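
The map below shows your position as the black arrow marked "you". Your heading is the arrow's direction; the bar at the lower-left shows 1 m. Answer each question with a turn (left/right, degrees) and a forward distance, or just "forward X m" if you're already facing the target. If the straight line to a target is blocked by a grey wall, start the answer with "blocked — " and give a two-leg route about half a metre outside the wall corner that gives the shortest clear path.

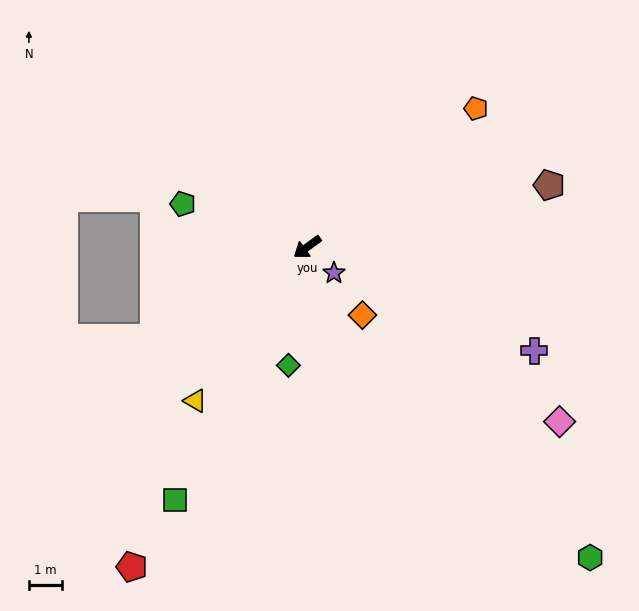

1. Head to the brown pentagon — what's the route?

turn left 158°, forward 7.6 m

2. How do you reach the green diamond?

turn left 45°, forward 3.7 m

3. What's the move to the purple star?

turn left 100°, forward 1.1 m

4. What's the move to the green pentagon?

turn right 55°, forward 4.0 m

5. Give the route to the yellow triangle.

turn left 18°, forward 5.8 m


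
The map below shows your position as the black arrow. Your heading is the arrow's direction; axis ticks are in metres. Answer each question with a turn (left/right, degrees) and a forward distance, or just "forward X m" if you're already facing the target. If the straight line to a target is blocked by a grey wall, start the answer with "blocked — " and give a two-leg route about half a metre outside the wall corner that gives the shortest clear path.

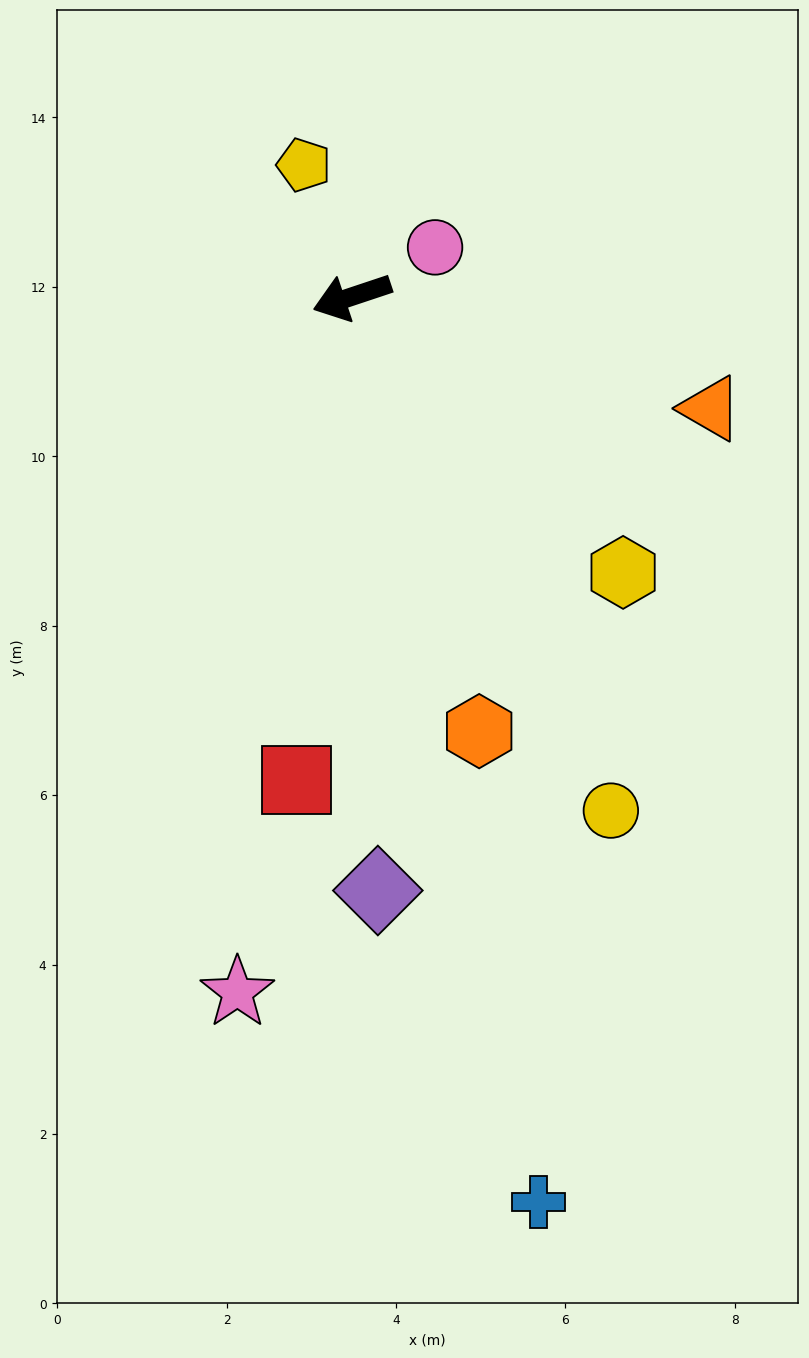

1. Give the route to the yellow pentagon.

turn right 88°, forward 1.7 m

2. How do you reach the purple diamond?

turn left 74°, forward 7.0 m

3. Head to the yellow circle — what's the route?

turn left 98°, forward 6.8 m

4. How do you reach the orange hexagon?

turn left 88°, forward 5.3 m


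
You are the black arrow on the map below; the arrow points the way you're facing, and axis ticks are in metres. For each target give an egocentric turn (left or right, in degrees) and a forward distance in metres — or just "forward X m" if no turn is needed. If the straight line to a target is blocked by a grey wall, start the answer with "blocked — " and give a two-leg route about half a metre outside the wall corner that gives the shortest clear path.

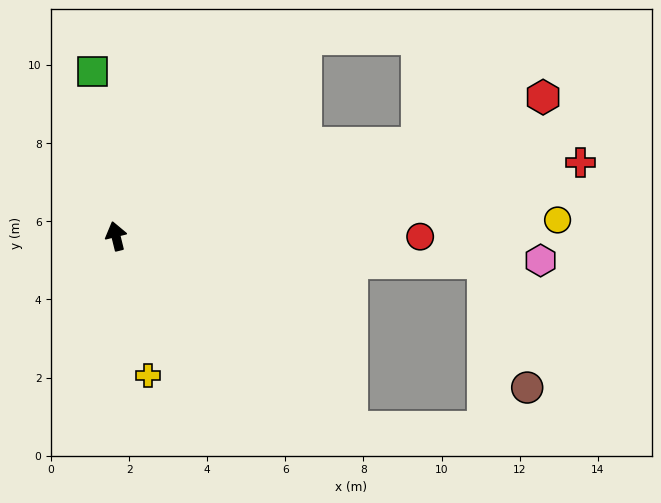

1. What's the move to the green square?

turn right 6°, forward 4.3 m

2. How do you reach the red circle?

turn right 104°, forward 7.8 m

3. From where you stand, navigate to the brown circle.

blocked — turn right 108°, forward 9.4 m, then turn right 66°, forward 3.4 m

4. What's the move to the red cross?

turn right 95°, forward 12.0 m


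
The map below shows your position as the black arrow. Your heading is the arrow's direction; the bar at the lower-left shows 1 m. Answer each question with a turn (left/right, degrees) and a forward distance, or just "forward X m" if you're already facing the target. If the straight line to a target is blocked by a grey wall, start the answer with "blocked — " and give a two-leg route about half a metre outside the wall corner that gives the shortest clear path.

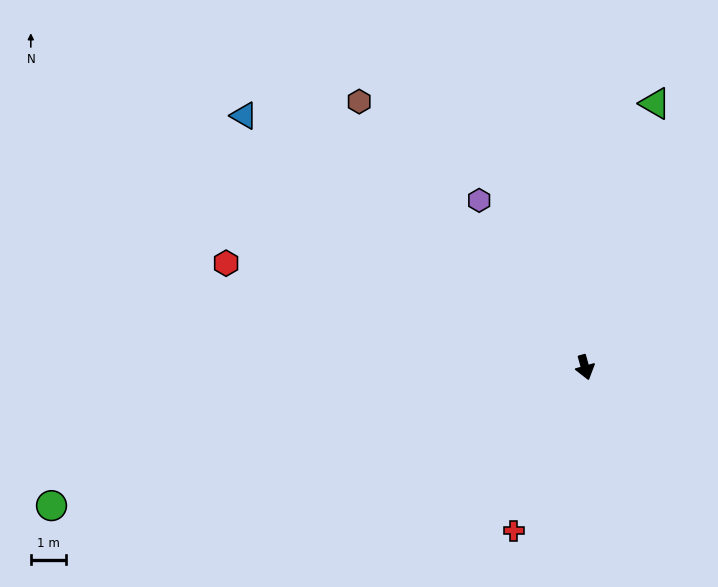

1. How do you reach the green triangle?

turn left 149°, forward 7.7 m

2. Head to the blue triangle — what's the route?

turn right 142°, forward 12.0 m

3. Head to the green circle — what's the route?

turn right 91°, forward 15.5 m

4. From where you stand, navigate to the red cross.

turn right 39°, forward 5.0 m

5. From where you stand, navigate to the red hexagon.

turn right 122°, forward 10.5 m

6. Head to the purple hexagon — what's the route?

turn right 163°, forward 5.6 m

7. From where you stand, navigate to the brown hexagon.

turn right 155°, forward 9.8 m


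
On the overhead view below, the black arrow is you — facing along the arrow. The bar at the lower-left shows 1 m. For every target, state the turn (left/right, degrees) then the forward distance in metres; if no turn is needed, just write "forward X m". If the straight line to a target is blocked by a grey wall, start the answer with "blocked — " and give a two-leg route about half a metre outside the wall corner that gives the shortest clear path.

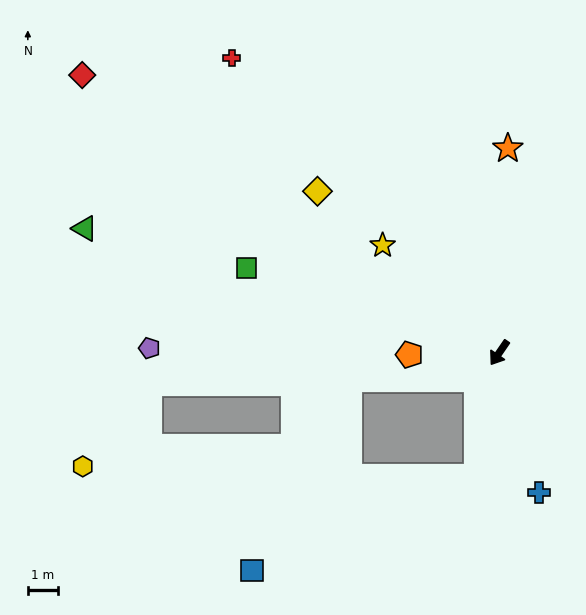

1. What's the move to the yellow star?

turn right 98°, forward 5.2 m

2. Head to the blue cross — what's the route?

turn left 50°, forward 4.8 m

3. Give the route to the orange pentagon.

turn right 54°, forward 2.9 m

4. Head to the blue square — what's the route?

blocked — turn left 24°, forward 4.1 m, then turn right 57°, forward 8.0 m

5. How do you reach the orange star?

turn right 148°, forward 6.7 m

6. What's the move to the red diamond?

turn right 89°, forward 16.5 m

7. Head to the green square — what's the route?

turn right 74°, forward 8.8 m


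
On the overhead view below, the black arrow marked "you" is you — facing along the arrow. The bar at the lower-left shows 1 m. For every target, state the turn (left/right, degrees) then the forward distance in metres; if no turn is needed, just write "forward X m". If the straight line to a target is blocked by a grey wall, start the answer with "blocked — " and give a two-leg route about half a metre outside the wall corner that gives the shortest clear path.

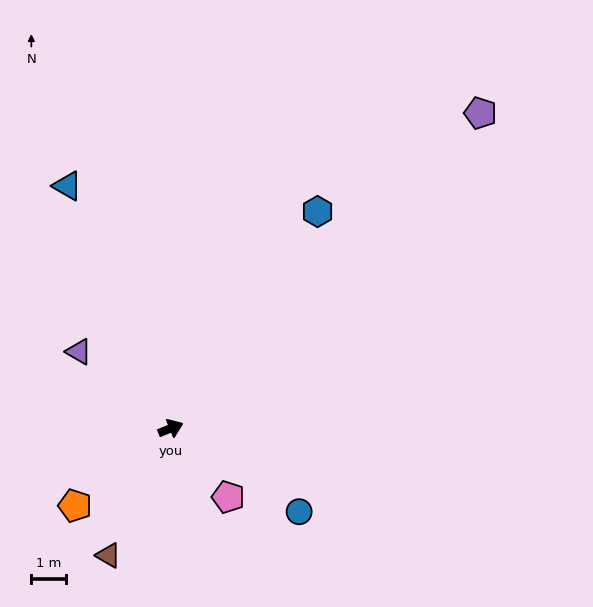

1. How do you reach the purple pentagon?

turn left 23°, forward 12.7 m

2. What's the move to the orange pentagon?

turn right 163°, forward 3.5 m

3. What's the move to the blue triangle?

turn left 91°, forward 7.6 m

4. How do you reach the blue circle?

turn right 55°, forward 4.4 m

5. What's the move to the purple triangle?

turn left 118°, forward 3.4 m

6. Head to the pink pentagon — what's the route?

turn right 72°, forward 2.6 m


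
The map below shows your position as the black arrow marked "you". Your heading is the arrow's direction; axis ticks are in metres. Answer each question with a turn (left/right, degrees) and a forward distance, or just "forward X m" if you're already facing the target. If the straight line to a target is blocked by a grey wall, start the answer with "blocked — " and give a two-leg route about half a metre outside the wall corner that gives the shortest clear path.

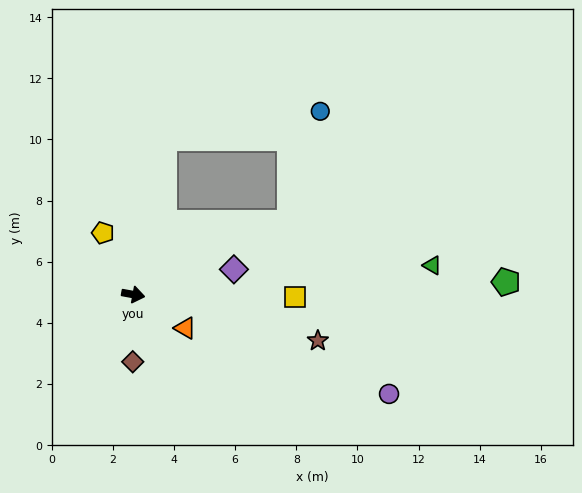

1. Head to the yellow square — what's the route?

turn left 10°, forward 5.3 m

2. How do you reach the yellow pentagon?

turn left 127°, forward 2.2 m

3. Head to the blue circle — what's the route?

blocked — turn left 89°, forward 5.2 m, then turn right 69°, forward 5.2 m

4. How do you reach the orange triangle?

turn right 22°, forward 2.0 m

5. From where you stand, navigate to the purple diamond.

turn left 24°, forward 3.4 m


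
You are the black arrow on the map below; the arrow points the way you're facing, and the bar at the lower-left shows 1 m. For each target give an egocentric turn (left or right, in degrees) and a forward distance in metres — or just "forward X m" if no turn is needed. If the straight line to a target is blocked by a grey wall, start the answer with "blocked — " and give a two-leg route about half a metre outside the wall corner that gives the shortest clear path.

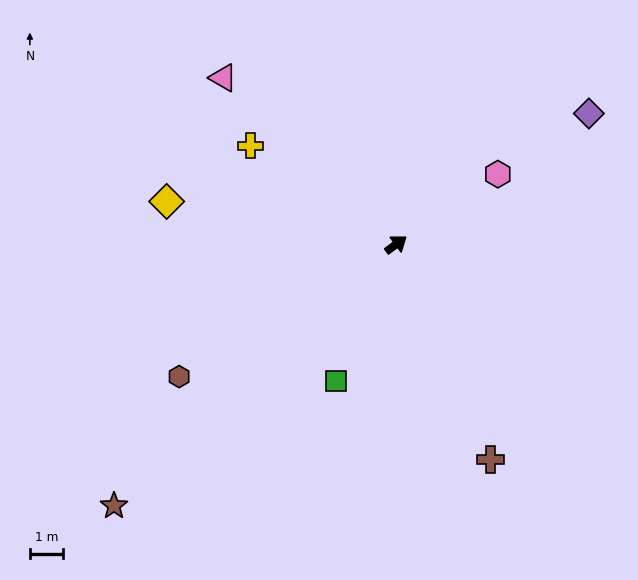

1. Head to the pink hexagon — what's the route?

forward 3.7 m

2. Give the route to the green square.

turn right 150°, forward 4.4 m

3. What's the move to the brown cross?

turn right 103°, forward 7.0 m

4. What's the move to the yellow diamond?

turn left 133°, forward 6.9 m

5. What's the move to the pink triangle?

turn left 100°, forward 7.1 m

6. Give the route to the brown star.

turn right 174°, forward 11.4 m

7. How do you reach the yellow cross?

turn left 109°, forward 5.2 m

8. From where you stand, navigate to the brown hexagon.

turn left 175°, forward 7.6 m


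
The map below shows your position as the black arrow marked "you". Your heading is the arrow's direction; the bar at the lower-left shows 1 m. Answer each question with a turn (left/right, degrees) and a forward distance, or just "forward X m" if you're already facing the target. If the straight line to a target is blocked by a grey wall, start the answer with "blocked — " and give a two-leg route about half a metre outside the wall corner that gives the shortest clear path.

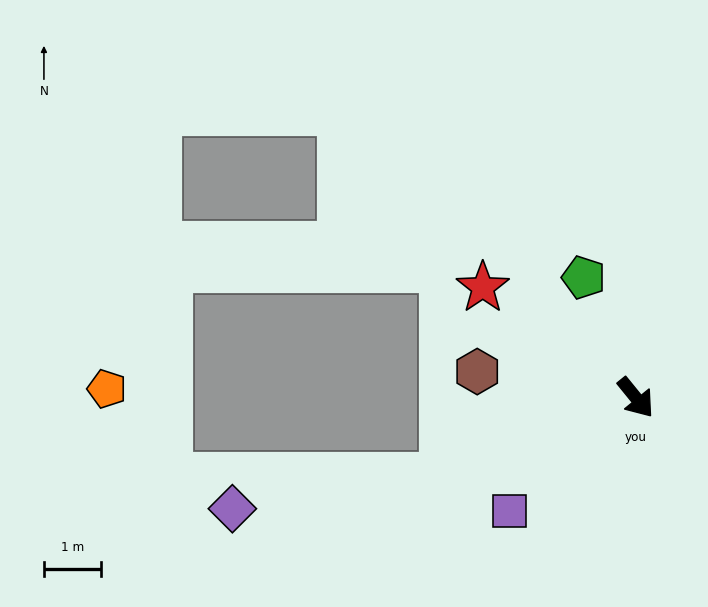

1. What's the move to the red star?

turn right 165°, forward 3.3 m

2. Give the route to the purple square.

turn right 87°, forward 3.0 m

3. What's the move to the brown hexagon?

turn right 138°, forward 2.8 m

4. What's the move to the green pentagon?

turn left 164°, forward 2.3 m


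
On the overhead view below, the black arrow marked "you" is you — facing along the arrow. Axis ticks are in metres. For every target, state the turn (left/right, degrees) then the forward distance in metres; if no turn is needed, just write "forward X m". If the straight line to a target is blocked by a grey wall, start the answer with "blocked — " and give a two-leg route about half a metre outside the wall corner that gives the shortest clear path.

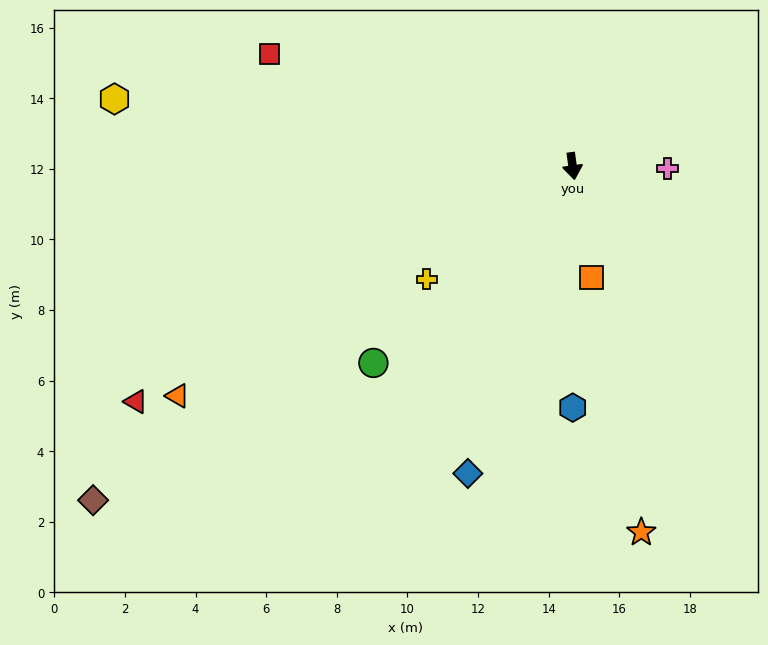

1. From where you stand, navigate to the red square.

turn right 118°, forward 9.2 m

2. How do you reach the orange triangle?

turn right 68°, forward 12.9 m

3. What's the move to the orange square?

forward 3.2 m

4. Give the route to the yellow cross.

turn right 60°, forward 5.2 m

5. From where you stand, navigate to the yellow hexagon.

turn right 106°, forward 13.1 m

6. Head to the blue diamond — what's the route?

turn right 27°, forward 9.2 m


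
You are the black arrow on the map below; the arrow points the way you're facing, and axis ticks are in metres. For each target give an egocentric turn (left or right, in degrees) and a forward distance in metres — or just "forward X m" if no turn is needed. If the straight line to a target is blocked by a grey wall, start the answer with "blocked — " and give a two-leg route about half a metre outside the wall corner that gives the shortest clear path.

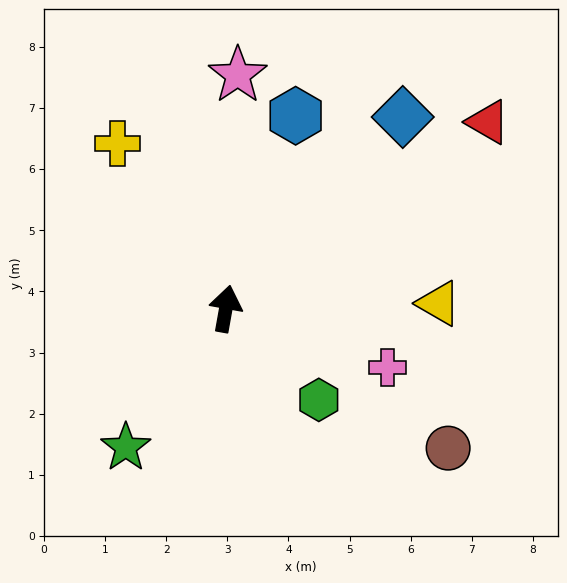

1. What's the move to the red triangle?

turn right 44°, forward 5.3 m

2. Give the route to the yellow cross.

turn left 43°, forward 3.2 m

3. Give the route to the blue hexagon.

turn right 10°, forward 3.4 m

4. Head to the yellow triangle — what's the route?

turn right 78°, forward 3.5 m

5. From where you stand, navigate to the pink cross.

turn right 100°, forward 2.8 m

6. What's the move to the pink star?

turn left 7°, forward 3.8 m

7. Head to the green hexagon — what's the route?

turn right 124°, forward 2.1 m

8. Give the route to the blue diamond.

turn right 33°, forward 4.3 m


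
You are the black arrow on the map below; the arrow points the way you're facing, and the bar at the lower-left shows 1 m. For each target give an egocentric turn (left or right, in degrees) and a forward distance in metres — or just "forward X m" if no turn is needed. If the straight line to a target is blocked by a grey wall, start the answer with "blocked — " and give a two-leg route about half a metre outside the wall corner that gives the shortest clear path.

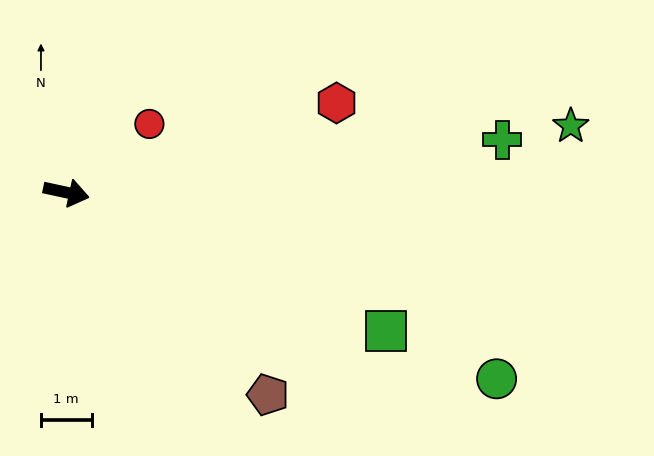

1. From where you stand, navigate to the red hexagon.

turn left 31°, forward 5.6 m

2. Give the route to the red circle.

turn left 52°, forward 2.1 m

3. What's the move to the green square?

turn right 11°, forward 6.9 m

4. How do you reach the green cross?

turn left 19°, forward 8.7 m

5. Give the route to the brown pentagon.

turn right 33°, forward 5.6 m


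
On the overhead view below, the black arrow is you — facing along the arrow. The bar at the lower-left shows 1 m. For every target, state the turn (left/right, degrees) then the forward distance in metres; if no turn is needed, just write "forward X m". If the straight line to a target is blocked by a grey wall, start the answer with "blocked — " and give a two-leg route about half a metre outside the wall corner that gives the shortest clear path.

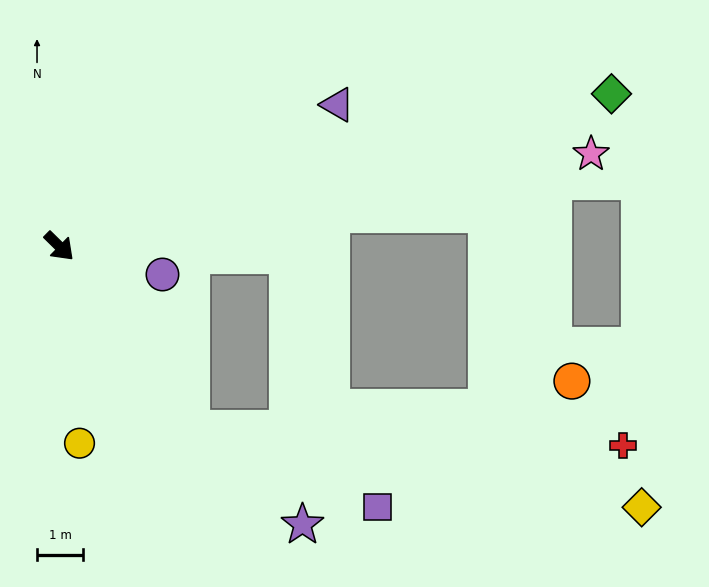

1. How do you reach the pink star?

turn left 54°, forward 11.7 m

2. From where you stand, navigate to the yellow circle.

turn right 40°, forward 4.3 m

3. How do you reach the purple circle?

turn left 29°, forward 2.3 m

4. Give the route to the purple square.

blocked — turn right 10°, forward 4.9 m, then turn left 32°, forward 4.4 m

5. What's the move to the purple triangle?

turn left 72°, forward 6.8 m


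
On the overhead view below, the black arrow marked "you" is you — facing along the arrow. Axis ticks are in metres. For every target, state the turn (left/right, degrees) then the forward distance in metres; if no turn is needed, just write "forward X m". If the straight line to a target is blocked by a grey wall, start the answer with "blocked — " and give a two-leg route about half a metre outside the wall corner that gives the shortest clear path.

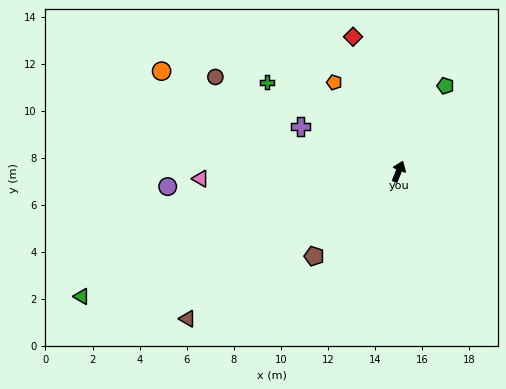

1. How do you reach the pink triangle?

turn left 114°, forward 8.4 m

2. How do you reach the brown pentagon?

turn left 157°, forward 5.1 m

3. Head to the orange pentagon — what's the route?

turn left 58°, forward 4.7 m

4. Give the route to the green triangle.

turn left 133°, forward 14.5 m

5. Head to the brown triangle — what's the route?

turn left 147°, forward 10.9 m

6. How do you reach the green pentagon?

turn right 7°, forward 4.1 m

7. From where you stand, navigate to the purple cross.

turn left 87°, forward 4.6 m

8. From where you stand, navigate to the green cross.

turn left 78°, forward 6.8 m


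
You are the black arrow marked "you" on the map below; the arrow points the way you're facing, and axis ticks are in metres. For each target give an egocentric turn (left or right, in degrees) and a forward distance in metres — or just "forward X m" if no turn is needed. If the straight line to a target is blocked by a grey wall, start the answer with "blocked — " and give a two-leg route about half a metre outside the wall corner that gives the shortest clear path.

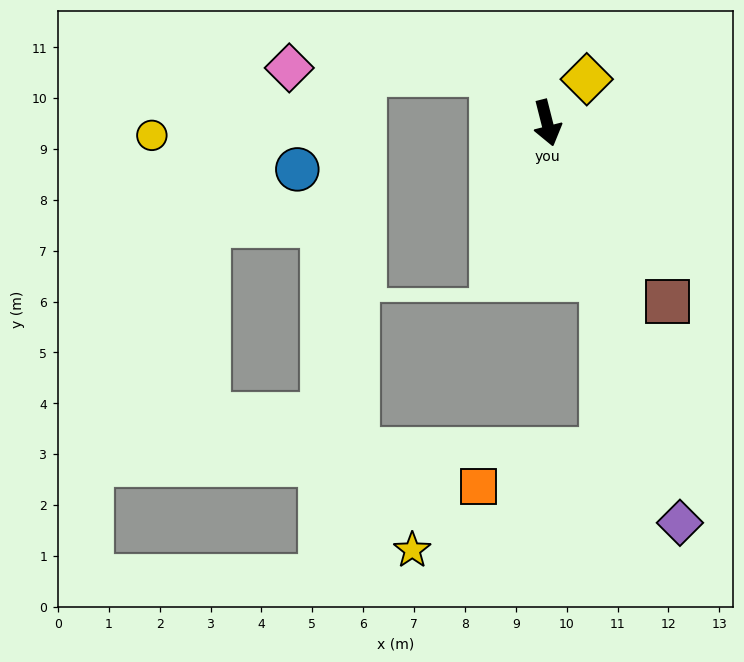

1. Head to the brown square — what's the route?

turn left 20°, forward 4.2 m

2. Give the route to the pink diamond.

blocked — turn right 145°, forward 1.5 m, then turn left 39°, forward 4.0 m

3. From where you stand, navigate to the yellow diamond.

turn left 124°, forward 1.2 m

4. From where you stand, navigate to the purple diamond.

turn left 4°, forward 8.3 m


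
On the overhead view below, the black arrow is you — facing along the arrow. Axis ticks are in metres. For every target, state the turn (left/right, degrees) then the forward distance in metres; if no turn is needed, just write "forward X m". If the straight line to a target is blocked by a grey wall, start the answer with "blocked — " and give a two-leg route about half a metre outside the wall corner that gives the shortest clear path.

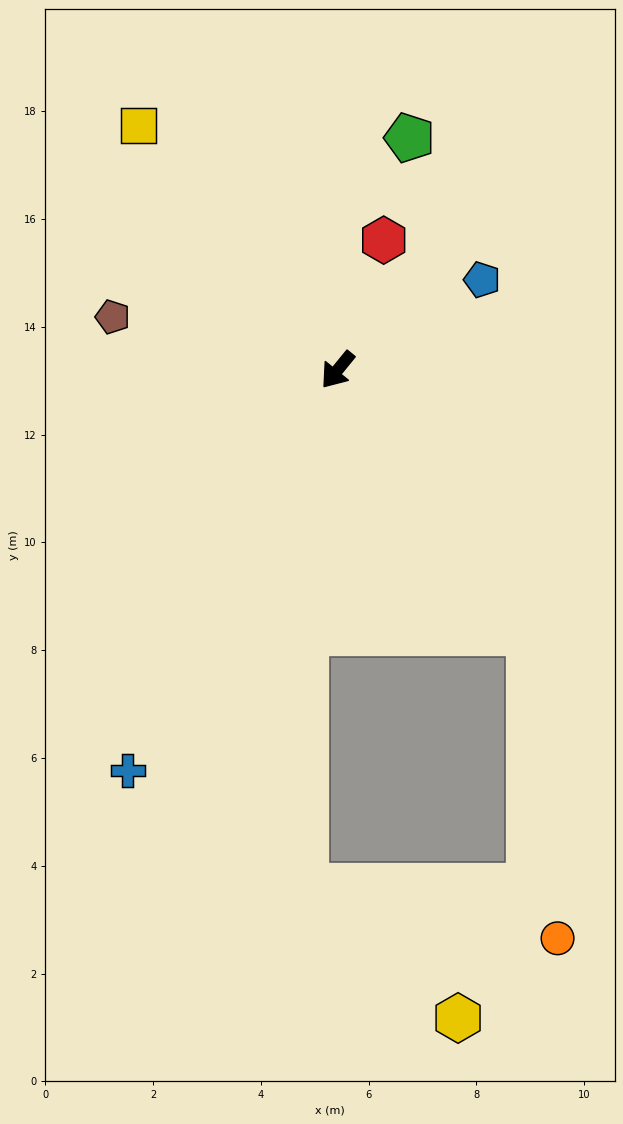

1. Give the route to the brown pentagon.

turn right 64°, forward 4.3 m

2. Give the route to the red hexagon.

turn right 160°, forward 2.6 m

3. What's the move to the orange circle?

blocked — turn left 75°, forward 6.0 m, then turn right 31°, forward 5.7 m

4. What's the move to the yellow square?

turn right 102°, forward 5.8 m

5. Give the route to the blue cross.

turn left 12°, forward 8.4 m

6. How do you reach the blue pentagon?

turn left 161°, forward 3.2 m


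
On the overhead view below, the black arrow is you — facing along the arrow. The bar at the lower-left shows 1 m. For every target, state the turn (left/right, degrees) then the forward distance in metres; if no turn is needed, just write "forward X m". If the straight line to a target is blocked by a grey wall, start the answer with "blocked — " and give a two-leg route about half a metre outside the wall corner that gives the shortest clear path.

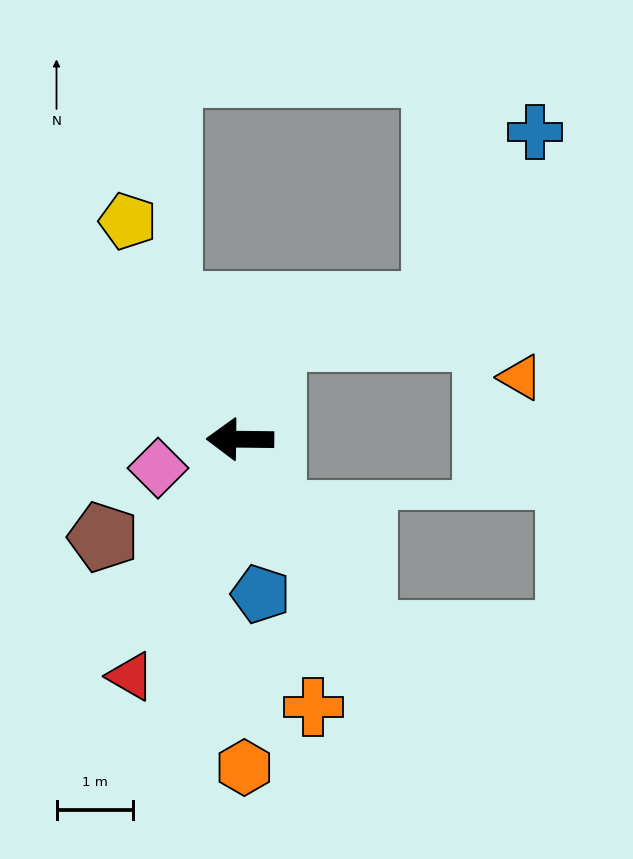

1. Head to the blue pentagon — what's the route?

turn left 98°, forward 2.0 m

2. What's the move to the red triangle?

turn left 66°, forward 3.4 m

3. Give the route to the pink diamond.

turn left 20°, forward 1.1 m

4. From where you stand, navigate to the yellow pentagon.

turn right 62°, forward 3.2 m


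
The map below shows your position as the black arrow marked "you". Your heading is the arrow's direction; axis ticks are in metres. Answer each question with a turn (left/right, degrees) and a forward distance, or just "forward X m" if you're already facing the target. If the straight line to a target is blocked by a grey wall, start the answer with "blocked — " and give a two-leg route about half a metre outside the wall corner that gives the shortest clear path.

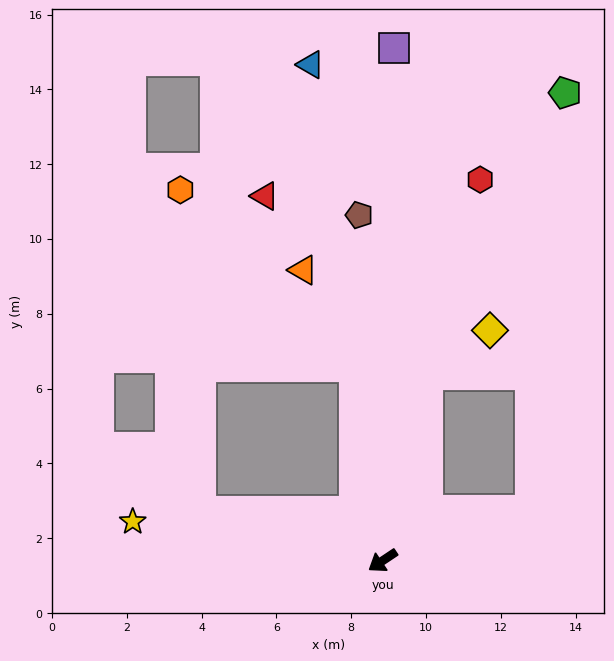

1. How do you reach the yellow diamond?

blocked — turn right 137°, forward 5.1 m, then turn right 42°, forward 2.1 m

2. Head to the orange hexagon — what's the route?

blocked — turn right 116°, forward 5.2 m, then turn left 37°, forward 6.6 m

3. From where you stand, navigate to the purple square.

turn right 125°, forward 13.7 m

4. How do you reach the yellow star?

turn right 43°, forward 6.8 m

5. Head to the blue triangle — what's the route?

turn right 116°, forward 13.4 m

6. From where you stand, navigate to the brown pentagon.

turn right 120°, forward 9.3 m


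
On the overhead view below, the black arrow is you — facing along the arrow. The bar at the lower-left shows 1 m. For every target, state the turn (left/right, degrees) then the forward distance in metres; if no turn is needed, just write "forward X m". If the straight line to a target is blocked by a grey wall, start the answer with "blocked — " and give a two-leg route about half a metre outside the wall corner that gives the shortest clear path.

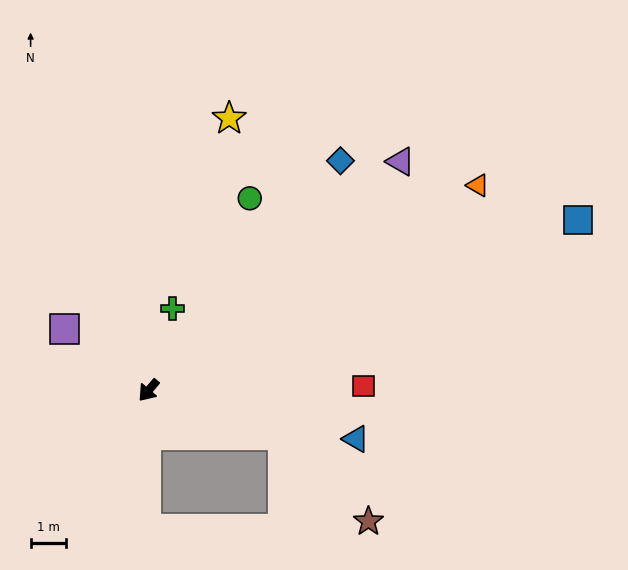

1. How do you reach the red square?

turn left 132°, forward 6.1 m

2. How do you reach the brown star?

blocked — turn left 112°, forward 4.0 m, then turn right 27°, forward 3.4 m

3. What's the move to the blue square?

turn left 152°, forward 13.1 m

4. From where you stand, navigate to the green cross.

turn right 156°, forward 2.4 m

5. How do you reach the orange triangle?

turn left 162°, forward 11.0 m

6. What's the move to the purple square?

turn right 86°, forward 2.9 m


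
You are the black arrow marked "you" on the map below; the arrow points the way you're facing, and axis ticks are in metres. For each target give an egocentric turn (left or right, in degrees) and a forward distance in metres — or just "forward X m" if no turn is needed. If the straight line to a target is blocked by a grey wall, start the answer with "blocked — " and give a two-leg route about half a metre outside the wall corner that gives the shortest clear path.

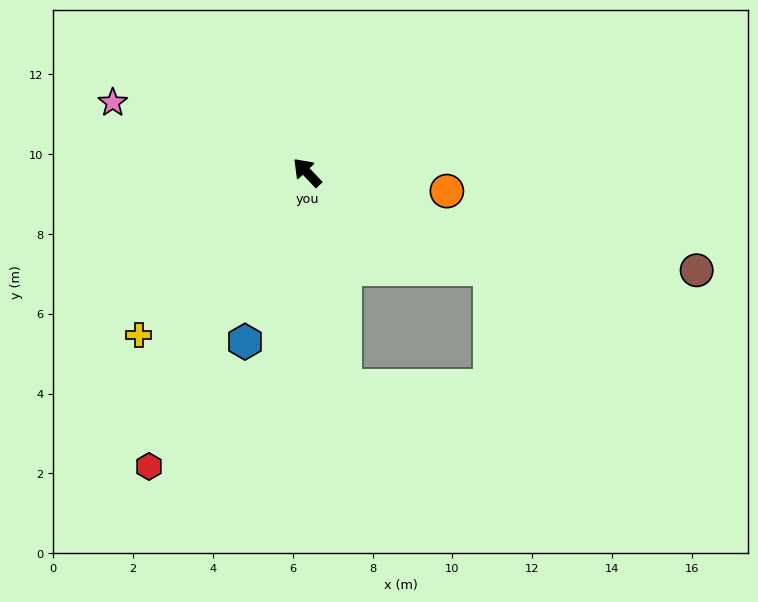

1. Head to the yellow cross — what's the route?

turn left 90°, forward 5.9 m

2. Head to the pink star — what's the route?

turn left 27°, forward 5.2 m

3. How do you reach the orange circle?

turn right 141°, forward 3.5 m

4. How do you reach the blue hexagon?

turn left 116°, forward 4.5 m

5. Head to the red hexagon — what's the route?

turn left 108°, forward 8.4 m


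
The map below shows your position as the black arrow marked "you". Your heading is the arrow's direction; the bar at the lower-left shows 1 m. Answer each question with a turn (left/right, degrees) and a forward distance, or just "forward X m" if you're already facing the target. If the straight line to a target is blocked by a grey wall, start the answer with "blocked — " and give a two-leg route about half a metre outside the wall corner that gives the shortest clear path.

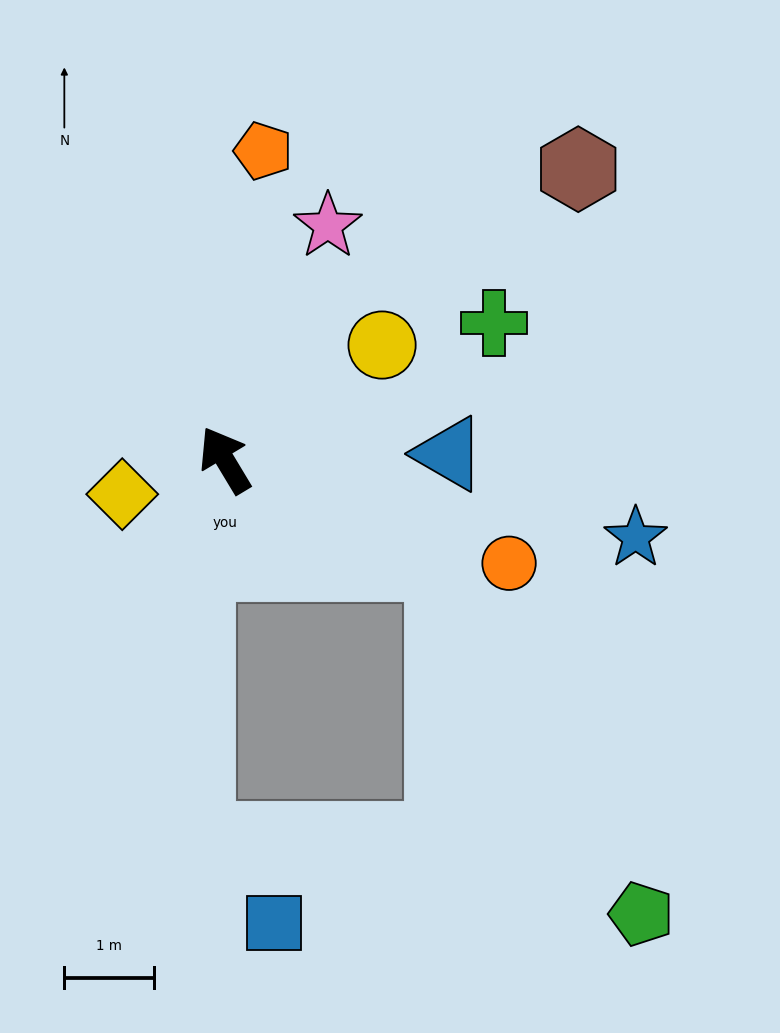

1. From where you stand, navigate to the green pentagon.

blocked — turn right 146°, forward 2.7 m, then turn right 36°, forward 4.5 m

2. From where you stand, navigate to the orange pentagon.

turn right 38°, forward 3.5 m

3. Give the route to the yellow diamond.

turn left 77°, forward 1.2 m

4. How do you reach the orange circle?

turn right 141°, forward 3.4 m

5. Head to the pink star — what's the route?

turn right 55°, forward 2.9 m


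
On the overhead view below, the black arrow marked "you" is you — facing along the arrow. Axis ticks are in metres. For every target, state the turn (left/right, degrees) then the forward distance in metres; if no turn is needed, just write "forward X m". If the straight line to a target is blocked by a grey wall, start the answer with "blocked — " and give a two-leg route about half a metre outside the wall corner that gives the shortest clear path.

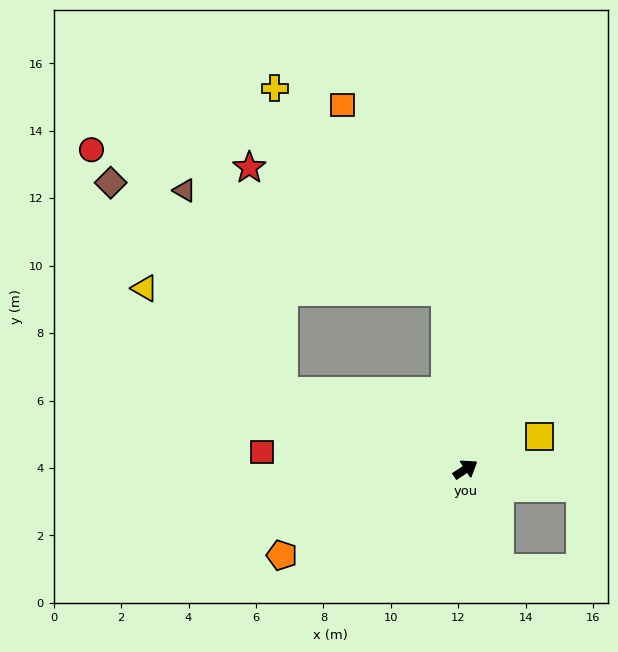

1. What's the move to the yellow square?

turn right 9°, forward 2.4 m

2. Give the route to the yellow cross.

blocked — turn left 63°, forward 5.3 m, then turn left 34°, forward 7.9 m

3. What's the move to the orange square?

blocked — turn left 63°, forward 5.3 m, then turn left 22°, forward 6.3 m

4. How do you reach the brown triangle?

blocked — turn left 124°, forward 5.9 m, then turn right 41°, forward 6.6 m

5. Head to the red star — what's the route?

blocked — turn left 63°, forward 5.3 m, then turn left 51°, forward 6.9 m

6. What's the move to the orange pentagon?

turn left 172°, forward 6.0 m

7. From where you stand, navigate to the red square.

turn left 142°, forward 6.1 m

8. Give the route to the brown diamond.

blocked — turn left 124°, forward 5.9 m, then turn right 28°, forward 8.0 m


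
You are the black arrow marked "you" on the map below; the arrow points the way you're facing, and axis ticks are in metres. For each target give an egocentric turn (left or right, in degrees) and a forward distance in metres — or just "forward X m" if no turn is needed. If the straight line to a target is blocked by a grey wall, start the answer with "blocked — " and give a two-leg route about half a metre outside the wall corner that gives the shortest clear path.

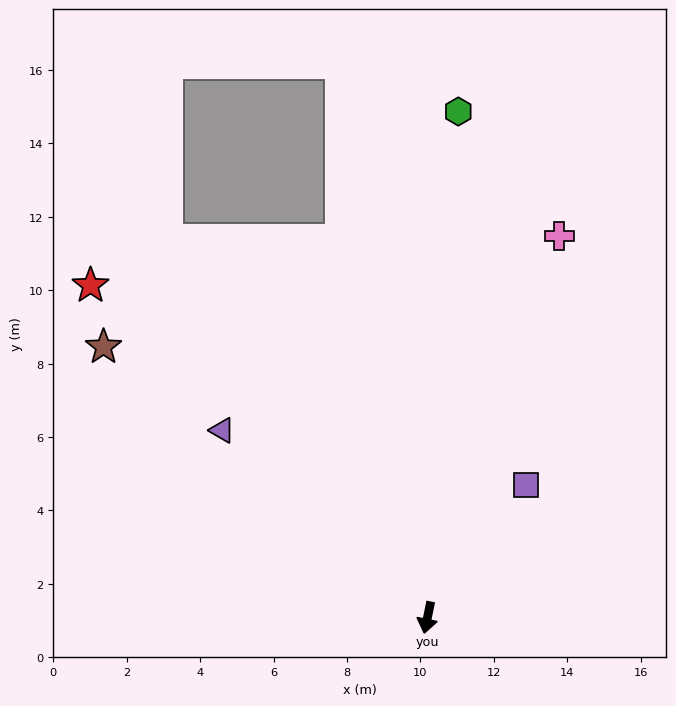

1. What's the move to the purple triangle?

turn right 121°, forward 7.6 m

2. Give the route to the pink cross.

turn left 173°, forward 11.0 m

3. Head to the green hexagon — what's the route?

turn right 172°, forward 13.8 m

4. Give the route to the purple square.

turn left 155°, forward 4.5 m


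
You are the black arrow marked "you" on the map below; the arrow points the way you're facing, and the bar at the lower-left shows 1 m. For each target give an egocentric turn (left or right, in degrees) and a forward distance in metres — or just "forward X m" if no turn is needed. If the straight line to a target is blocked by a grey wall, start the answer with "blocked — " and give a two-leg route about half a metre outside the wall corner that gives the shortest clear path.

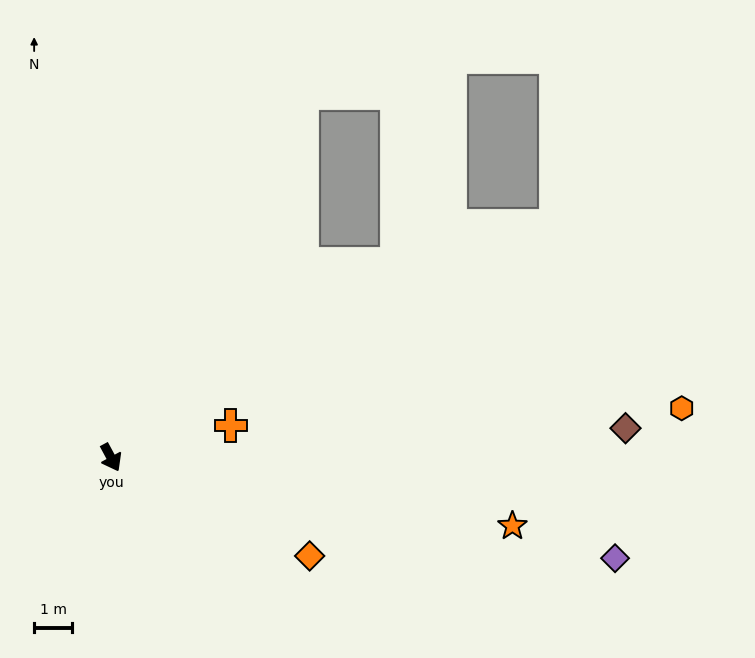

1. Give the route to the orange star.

turn left 52°, forward 10.6 m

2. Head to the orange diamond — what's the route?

turn left 35°, forward 5.8 m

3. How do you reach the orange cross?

turn left 77°, forward 3.2 m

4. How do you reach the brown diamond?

turn left 65°, forward 13.5 m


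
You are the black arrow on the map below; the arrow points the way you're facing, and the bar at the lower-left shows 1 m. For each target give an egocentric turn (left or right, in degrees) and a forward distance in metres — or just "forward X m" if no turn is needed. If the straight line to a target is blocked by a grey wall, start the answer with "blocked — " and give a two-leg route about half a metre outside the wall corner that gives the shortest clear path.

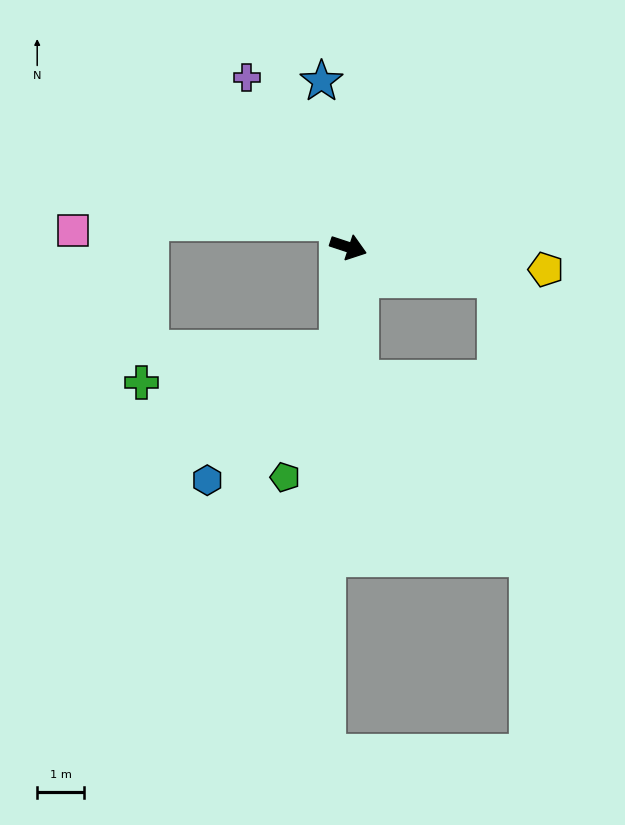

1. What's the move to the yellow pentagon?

turn left 12°, forward 4.2 m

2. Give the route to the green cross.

blocked — turn right 77°, forward 2.2 m, then turn right 75°, forward 4.3 m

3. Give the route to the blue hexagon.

blocked — turn right 77°, forward 2.2 m, then turn right 40°, forward 4.0 m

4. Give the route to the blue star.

turn left 117°, forward 3.6 m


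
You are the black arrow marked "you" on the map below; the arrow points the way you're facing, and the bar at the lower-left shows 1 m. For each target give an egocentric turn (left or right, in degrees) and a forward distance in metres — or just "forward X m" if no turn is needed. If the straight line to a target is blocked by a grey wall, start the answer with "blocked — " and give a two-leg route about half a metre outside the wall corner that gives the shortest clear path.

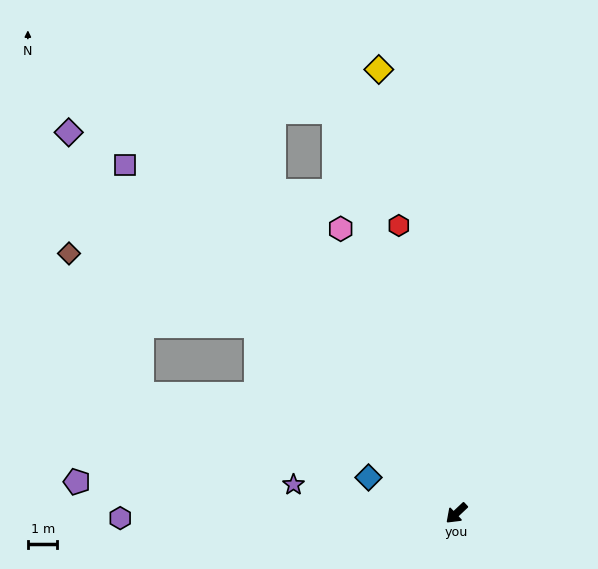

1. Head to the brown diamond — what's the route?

blocked — turn right 86°, forward 9.3 m, then turn left 22°, forward 6.8 m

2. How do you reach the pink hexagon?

turn right 111°, forward 10.4 m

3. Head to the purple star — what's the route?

turn right 53°, forward 5.6 m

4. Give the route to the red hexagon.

turn right 122°, forward 9.9 m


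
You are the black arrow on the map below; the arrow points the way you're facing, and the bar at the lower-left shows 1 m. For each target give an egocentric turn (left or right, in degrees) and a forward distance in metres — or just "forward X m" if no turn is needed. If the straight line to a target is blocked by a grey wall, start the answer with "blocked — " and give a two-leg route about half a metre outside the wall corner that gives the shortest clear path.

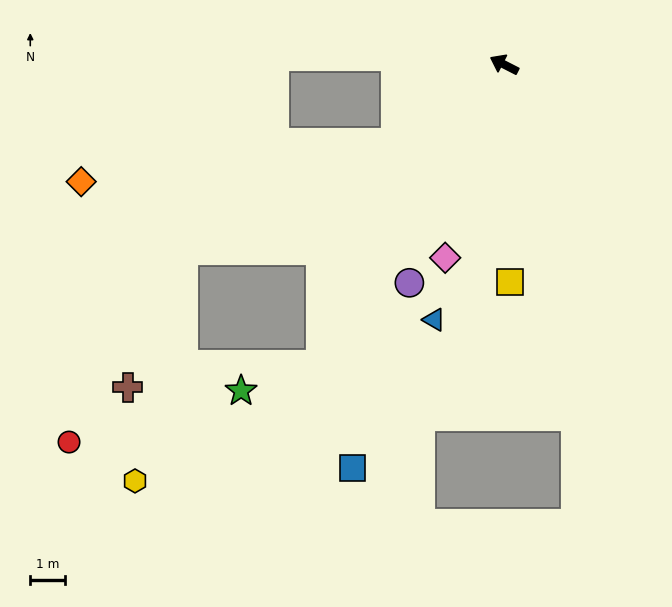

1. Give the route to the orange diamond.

blocked — turn left 63°, forward 3.9 m, then turn right 29°, forward 9.3 m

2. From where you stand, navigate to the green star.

blocked — turn left 86°, forward 10.3 m, then turn right 40°, forward 2.4 m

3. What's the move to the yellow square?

turn left 119°, forward 6.3 m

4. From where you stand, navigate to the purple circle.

turn left 94°, forward 6.9 m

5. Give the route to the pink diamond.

turn left 100°, forward 5.9 m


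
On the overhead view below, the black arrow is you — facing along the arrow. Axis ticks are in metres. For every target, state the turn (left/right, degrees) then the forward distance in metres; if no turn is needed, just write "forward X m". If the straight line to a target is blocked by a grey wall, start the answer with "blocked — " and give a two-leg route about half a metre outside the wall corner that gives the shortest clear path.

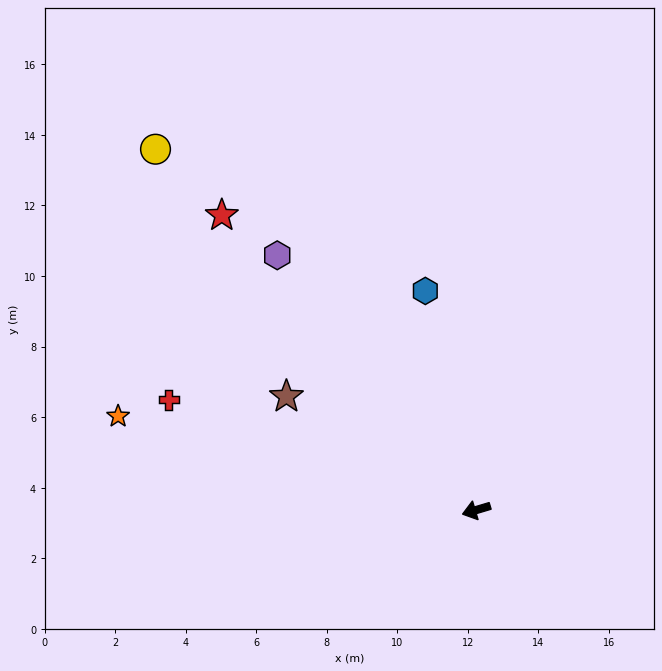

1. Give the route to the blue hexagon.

turn right 94°, forward 6.4 m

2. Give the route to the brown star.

turn right 48°, forward 6.3 m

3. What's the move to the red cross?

turn right 36°, forward 9.3 m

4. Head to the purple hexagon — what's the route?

turn right 69°, forward 9.2 m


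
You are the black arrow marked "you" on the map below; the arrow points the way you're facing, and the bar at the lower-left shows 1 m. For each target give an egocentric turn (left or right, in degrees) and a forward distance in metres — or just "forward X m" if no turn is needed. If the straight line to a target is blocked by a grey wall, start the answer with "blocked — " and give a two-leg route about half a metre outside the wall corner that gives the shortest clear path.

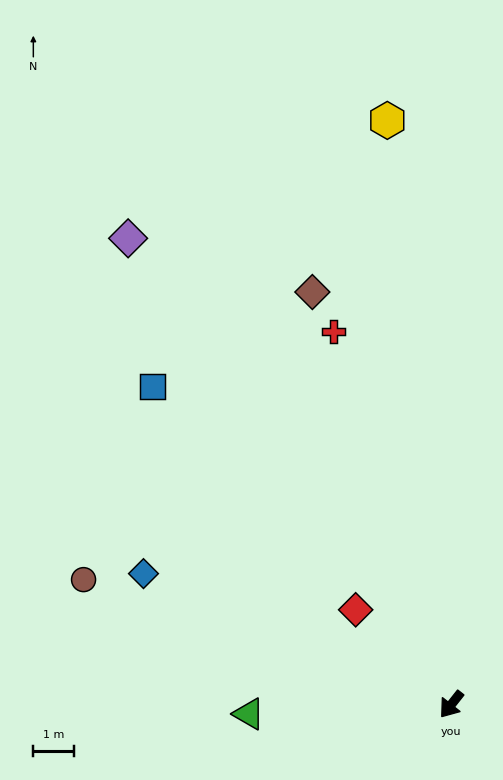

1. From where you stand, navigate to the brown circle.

turn right 71°, forward 9.5 m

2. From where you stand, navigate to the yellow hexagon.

turn right 135°, forward 14.4 m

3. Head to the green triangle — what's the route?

turn right 49°, forward 5.0 m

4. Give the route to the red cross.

turn right 124°, forward 9.6 m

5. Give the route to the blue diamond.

turn right 75°, forward 8.2 m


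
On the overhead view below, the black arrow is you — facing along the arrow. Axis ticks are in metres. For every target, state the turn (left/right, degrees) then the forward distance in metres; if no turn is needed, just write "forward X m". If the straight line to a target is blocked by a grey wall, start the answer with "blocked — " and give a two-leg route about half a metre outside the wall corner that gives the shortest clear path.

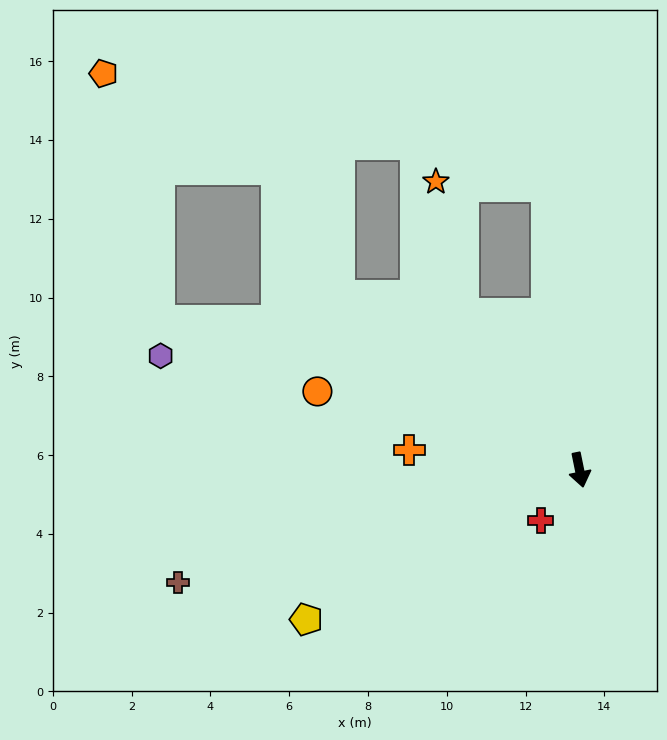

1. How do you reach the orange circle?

turn right 118°, forward 6.9 m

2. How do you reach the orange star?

blocked — turn right 155°, forward 4.9 m, then turn right 25°, forward 3.4 m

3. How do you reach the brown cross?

turn right 86°, forward 10.6 m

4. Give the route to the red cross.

turn right 49°, forward 1.6 m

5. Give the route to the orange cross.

turn right 108°, forward 4.4 m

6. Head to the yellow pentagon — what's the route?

turn right 73°, forward 7.9 m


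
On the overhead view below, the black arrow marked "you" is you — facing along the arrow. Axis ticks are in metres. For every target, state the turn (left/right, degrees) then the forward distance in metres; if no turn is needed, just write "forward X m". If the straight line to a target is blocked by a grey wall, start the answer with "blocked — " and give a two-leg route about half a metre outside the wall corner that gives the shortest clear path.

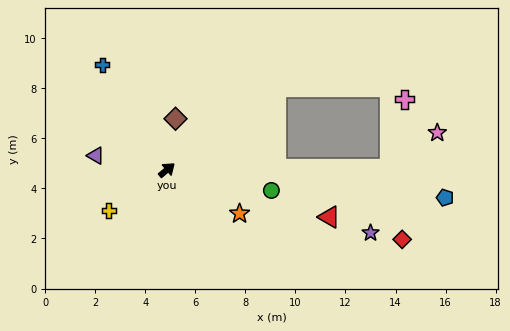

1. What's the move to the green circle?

turn right 51°, forward 4.3 m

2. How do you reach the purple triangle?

turn left 128°, forward 2.9 m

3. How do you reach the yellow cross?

turn left 175°, forward 2.8 m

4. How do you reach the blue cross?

turn left 81°, forward 4.9 m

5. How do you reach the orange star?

turn right 71°, forward 3.4 m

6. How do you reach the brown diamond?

turn left 40°, forward 2.1 m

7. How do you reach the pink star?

blocked — turn right 40°, forward 8.9 m, then turn left 38°, forward 2.4 m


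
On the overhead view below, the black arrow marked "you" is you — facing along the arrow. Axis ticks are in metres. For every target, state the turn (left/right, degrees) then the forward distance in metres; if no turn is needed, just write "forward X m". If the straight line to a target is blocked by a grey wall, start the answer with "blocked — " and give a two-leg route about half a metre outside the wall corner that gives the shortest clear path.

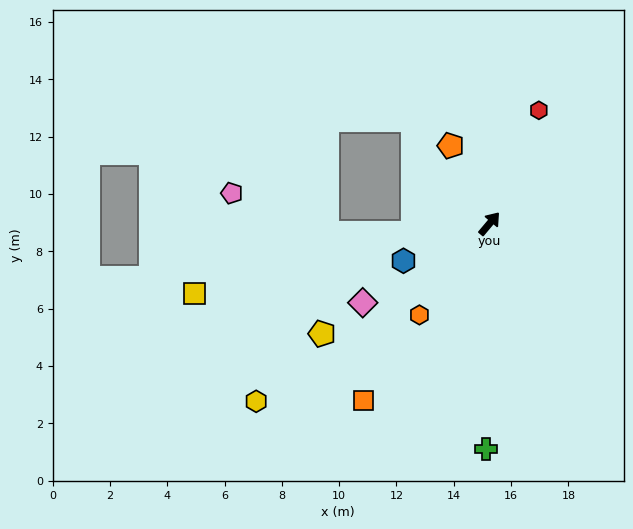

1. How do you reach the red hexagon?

turn left 17°, forward 4.3 m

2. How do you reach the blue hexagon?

turn left 153°, forward 3.3 m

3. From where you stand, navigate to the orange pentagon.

turn left 67°, forward 3.0 m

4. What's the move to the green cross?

turn right 141°, forward 7.9 m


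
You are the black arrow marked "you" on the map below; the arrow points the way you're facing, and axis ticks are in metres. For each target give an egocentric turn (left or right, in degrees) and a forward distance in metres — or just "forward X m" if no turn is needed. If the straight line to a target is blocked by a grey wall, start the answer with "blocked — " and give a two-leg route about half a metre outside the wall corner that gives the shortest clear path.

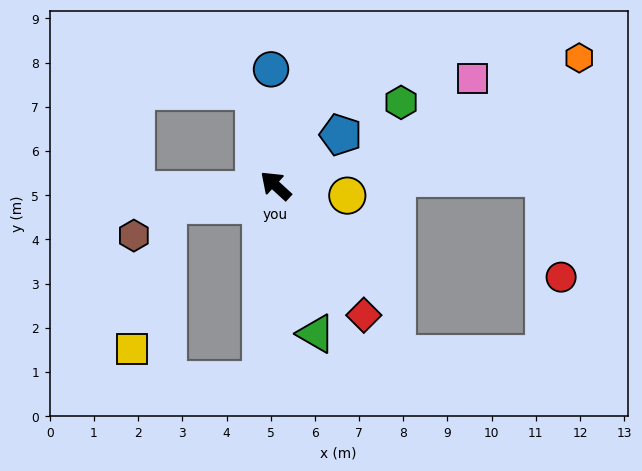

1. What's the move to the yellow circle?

turn right 146°, forward 1.6 m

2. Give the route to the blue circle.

turn right 45°, forward 2.6 m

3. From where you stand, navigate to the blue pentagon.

turn right 100°, forward 1.9 m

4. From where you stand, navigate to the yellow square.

blocked — turn left 53°, forward 2.5 m, then turn left 65°, forward 3.4 m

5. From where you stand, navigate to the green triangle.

turn left 148°, forward 3.5 m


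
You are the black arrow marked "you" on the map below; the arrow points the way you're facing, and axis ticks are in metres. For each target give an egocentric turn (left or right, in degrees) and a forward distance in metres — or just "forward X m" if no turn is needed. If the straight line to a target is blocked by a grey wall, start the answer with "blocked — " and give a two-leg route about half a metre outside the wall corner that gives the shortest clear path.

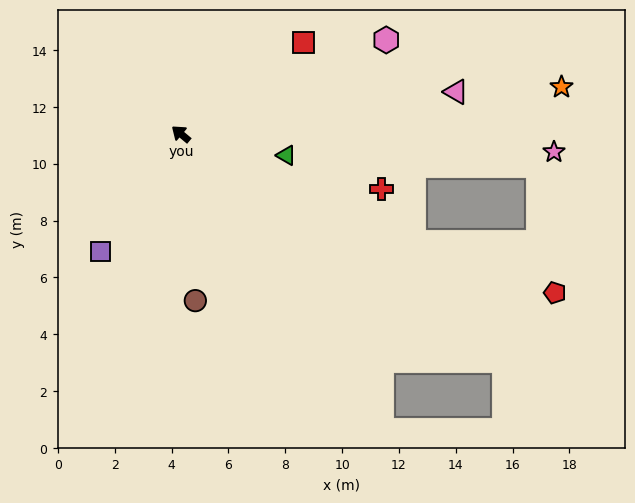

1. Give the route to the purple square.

turn left 96°, forward 5.0 m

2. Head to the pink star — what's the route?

turn right 143°, forward 13.1 m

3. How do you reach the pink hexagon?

turn right 116°, forward 7.9 m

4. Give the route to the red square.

turn right 104°, forward 5.4 m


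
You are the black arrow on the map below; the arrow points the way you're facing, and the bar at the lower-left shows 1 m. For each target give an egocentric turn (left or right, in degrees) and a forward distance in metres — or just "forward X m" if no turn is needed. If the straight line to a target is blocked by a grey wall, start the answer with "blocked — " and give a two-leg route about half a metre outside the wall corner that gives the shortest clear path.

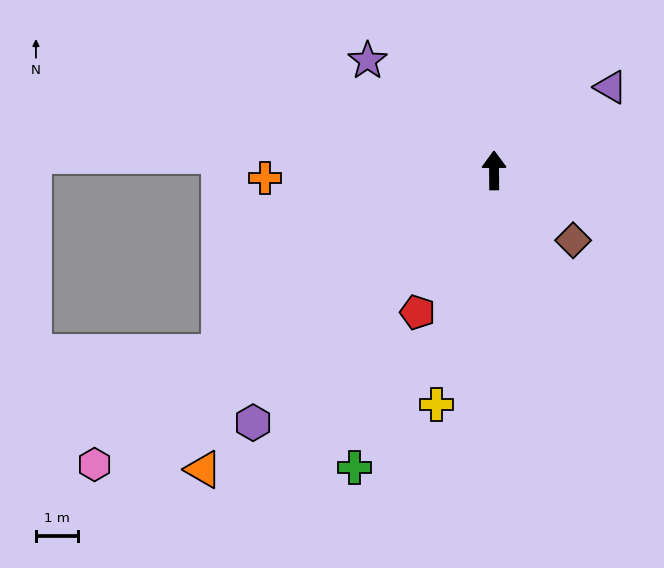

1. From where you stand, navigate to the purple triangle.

turn right 55°, forward 3.4 m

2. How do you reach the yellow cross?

turn left 166°, forward 5.7 m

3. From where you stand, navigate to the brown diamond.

turn right 132°, forward 2.5 m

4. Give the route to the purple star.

turn left 49°, forward 4.0 m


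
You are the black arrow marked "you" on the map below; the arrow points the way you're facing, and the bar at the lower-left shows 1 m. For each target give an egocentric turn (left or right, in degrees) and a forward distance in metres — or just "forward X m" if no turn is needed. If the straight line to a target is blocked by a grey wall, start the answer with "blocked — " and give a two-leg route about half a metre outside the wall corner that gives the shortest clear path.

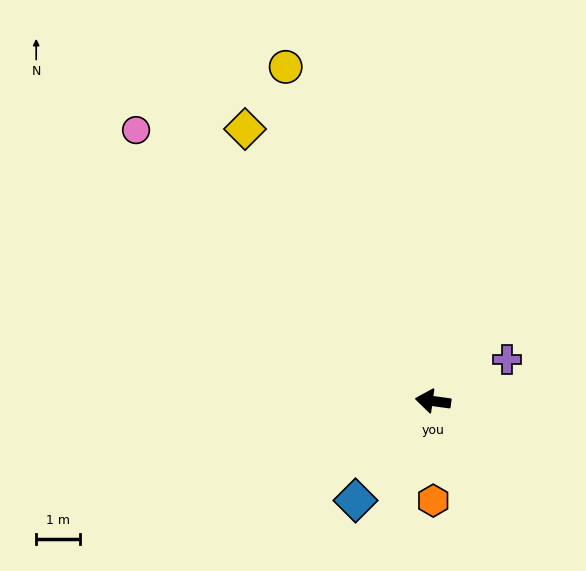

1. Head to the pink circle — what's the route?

turn right 35°, forward 9.2 m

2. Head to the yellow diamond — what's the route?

turn right 48°, forward 7.6 m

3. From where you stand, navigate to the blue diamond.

turn left 60°, forward 2.9 m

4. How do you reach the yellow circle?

turn right 58°, forward 8.4 m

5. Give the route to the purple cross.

turn right 143°, forward 1.9 m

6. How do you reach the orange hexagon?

turn left 98°, forward 2.3 m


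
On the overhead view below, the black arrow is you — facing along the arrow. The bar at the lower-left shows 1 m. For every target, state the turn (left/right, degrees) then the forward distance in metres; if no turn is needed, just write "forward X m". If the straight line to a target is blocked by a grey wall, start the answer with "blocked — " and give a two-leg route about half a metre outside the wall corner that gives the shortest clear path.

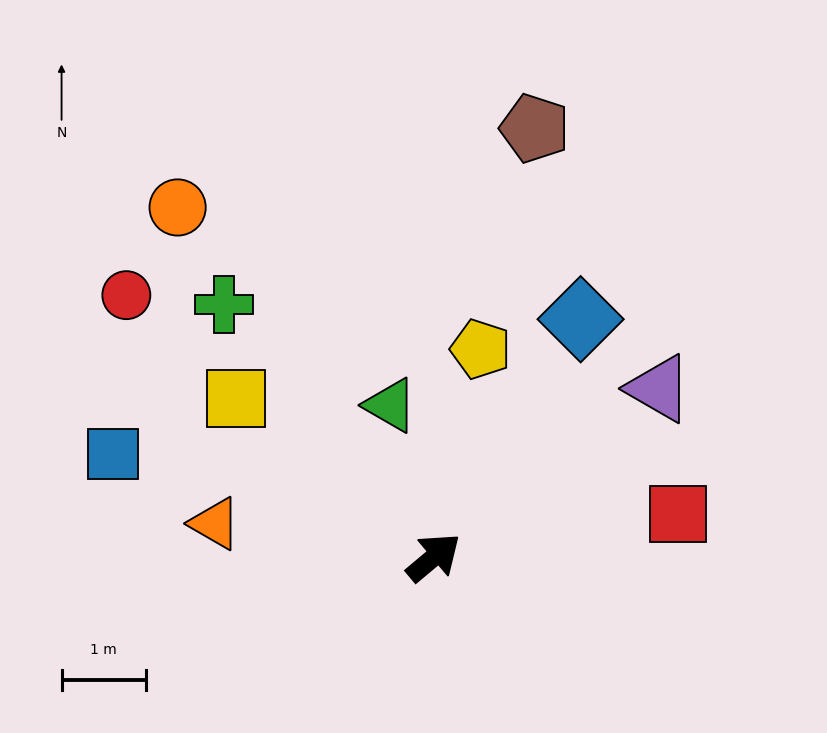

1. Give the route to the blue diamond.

turn left 18°, forward 3.3 m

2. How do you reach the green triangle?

turn left 66°, forward 1.9 m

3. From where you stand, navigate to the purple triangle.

turn right 3°, forward 3.3 m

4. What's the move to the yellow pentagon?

turn left 37°, forward 2.5 m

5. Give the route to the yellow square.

turn left 101°, forward 3.0 m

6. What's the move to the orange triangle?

turn left 131°, forward 2.6 m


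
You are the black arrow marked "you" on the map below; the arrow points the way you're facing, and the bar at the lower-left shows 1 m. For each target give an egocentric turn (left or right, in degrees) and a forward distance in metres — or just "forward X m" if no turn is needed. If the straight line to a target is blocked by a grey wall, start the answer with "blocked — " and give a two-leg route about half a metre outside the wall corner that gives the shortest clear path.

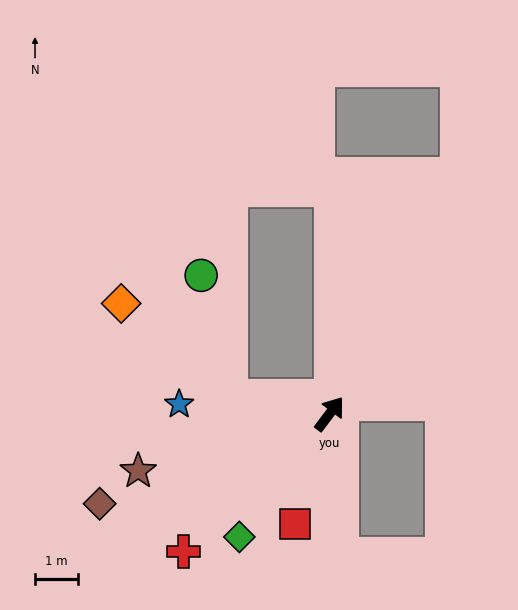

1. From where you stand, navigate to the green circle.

blocked — turn left 118°, forward 2.4 m, then turn right 68°, forward 2.9 m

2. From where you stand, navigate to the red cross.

turn left 170°, forward 4.7 m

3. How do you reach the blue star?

turn left 123°, forward 3.5 m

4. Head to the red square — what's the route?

turn right 160°, forward 2.7 m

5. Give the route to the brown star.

turn left 144°, forward 4.7 m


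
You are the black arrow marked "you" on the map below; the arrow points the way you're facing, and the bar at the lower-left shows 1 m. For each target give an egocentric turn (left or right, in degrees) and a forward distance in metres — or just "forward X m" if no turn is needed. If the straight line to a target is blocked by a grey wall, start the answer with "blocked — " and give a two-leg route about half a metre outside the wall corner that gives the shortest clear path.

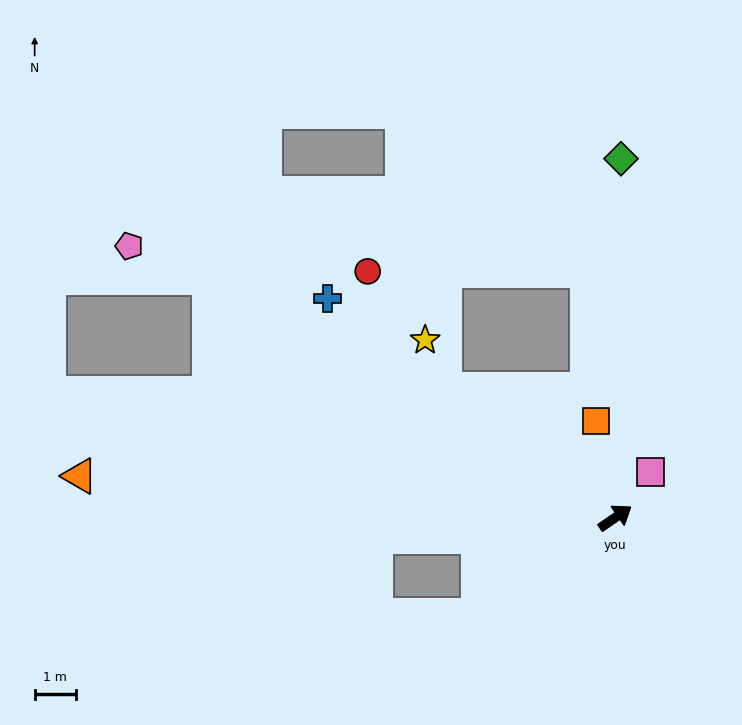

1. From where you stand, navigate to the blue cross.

turn left 108°, forward 8.8 m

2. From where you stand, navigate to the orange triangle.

turn left 141°, forward 13.0 m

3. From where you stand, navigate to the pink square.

turn left 18°, forward 1.4 m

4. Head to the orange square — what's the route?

turn left 67°, forward 2.4 m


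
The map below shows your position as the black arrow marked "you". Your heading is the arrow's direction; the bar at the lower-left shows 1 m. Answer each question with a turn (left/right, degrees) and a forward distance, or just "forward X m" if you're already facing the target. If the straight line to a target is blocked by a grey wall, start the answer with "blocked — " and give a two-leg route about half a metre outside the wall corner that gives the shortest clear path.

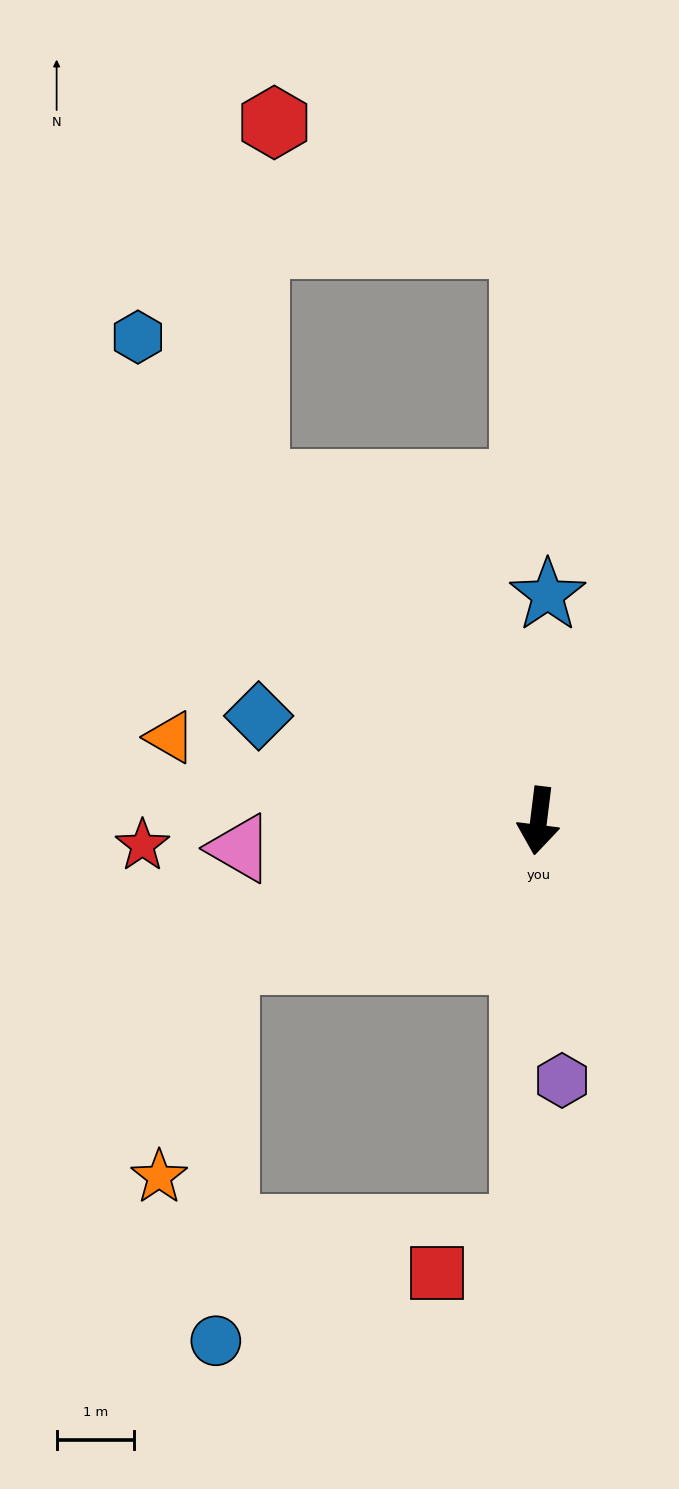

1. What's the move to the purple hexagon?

turn left 12°, forward 3.4 m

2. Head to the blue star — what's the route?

turn right 175°, forward 2.9 m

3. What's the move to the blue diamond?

turn right 103°, forward 3.9 m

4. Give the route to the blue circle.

blocked — turn right 59°, forward 4.5 m, then turn left 65°, forward 4.9 m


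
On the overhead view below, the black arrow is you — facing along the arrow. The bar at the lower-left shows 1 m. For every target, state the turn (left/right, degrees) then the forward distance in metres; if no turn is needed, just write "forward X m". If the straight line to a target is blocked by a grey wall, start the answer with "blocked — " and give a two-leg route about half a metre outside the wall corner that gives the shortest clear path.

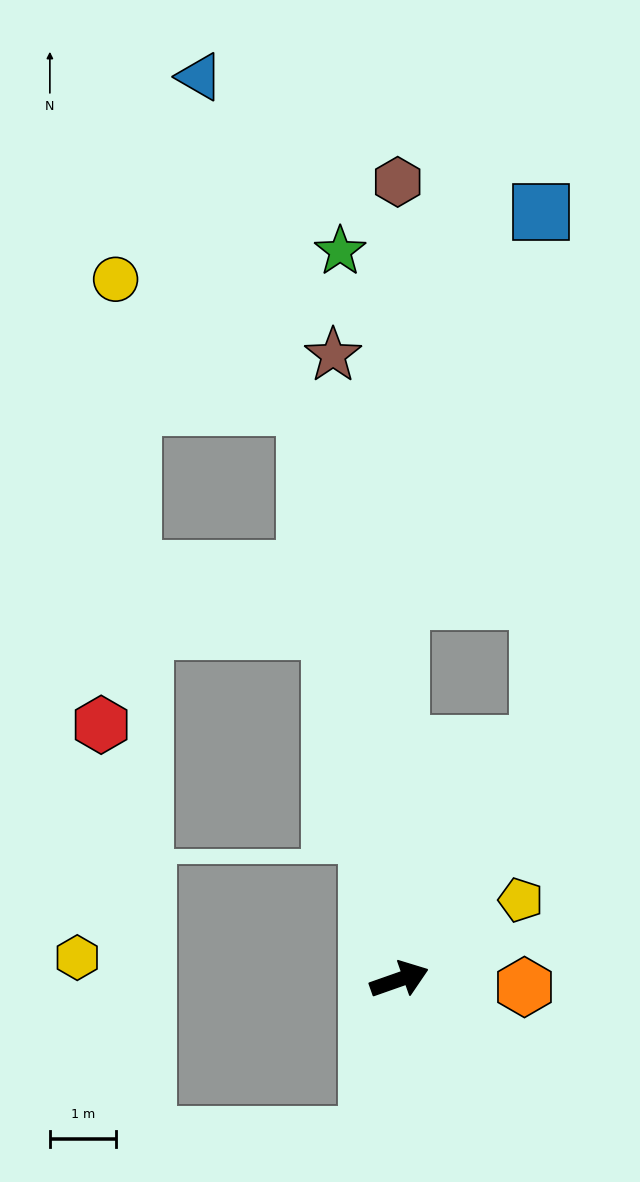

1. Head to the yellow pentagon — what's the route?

turn left 14°, forward 2.2 m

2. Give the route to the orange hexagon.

turn right 23°, forward 1.9 m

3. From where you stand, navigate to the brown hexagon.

turn left 71°, forward 12.0 m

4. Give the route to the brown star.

turn left 77°, forward 9.5 m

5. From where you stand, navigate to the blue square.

blocked — turn left 70°, forward 5.7 m, then turn right 19°, forward 6.2 m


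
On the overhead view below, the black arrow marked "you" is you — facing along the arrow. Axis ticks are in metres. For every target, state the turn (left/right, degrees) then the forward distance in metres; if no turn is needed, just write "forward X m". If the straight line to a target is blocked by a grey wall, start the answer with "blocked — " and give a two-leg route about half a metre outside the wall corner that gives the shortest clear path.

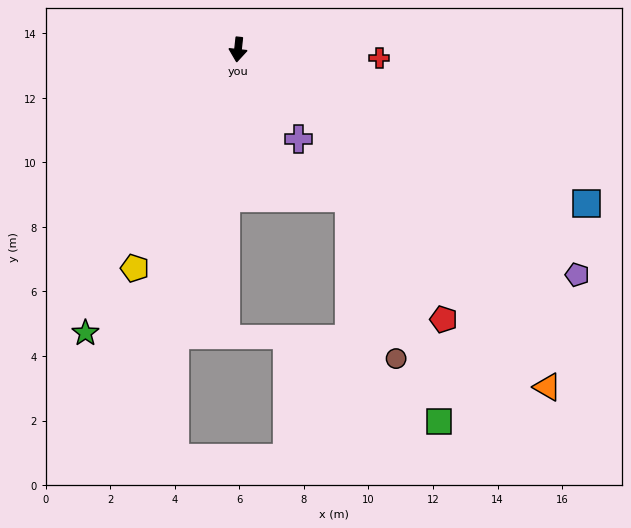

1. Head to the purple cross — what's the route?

turn left 40°, forward 3.3 m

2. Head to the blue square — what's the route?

turn left 72°, forward 11.8 m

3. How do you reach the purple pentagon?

turn left 63°, forward 12.6 m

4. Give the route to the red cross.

turn left 93°, forward 4.4 m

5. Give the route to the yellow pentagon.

turn right 19°, forward 7.5 m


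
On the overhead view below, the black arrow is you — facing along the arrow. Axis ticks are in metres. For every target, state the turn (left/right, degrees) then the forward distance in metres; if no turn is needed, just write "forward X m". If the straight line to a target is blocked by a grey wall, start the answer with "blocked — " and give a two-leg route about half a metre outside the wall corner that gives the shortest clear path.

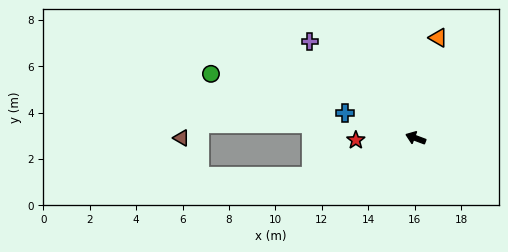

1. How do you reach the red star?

turn left 22°, forward 2.6 m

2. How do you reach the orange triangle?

turn right 82°, forward 4.4 m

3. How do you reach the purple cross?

turn right 22°, forward 6.2 m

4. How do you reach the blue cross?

forward 3.2 m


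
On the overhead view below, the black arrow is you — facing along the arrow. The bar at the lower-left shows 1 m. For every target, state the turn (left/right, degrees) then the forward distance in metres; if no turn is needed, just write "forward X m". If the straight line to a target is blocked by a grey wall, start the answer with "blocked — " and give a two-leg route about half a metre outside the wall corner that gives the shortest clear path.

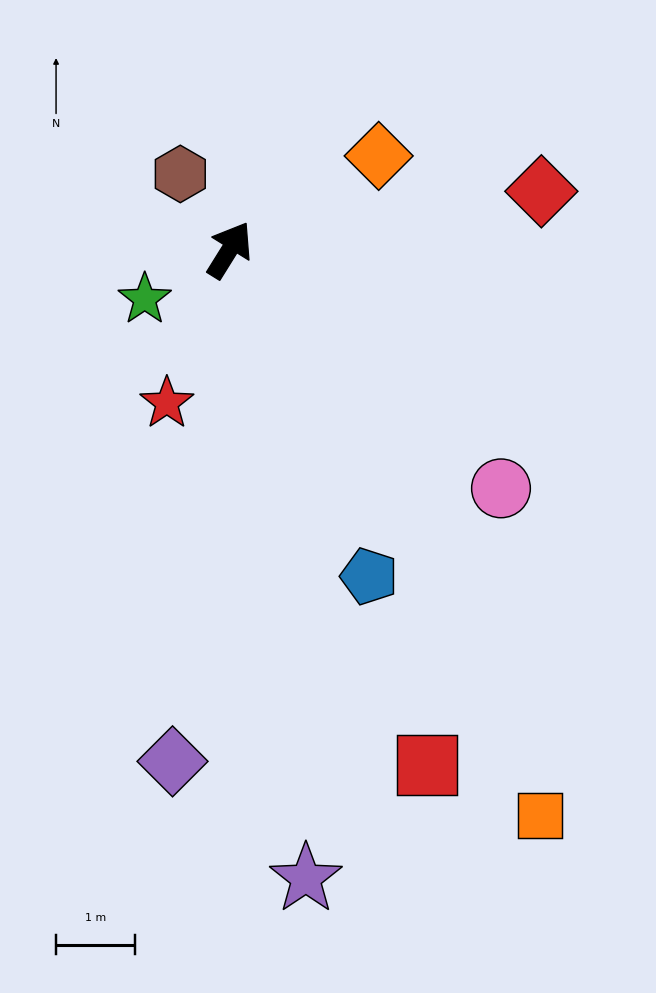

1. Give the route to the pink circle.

turn right 99°, forward 4.6 m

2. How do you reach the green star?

turn left 152°, forward 1.2 m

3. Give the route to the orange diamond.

turn right 26°, forward 2.2 m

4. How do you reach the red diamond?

turn right 47°, forward 4.0 m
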